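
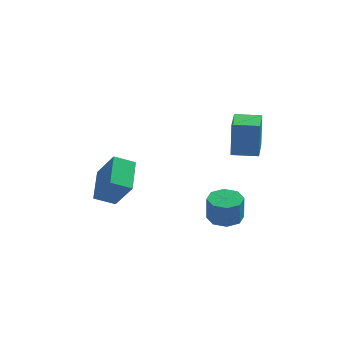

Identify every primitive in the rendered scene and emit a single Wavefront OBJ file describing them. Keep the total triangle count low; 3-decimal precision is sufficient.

v 2.888 -1.583 1.589
v 2.883 -1.279 3.535
v 2.857 0.235 1.305
v 2.852 0.539 3.251
v 4.268 -1.559 1.589
v 4.263 -1.255 3.535
v 4.237 0.259 1.305
v 4.232 0.563 3.251
v 2.596 -0.815 -3.441
v 3.134 -0.048 -3.366
v 3.142 -0.198 -1.904
v 2.604 -0.965 -1.979
v 2.431 0.105 -3.346
v 2.44 -0.044 -1.884
v 1.825 -0.28 -3.382
v 1.834 -0.43 -1.92
v 1.67 -0.98 -3.453
v 1.679 -1.129 -1.99
v 2.058 -1.582 -3.516
v 2.066 -1.732 -2.054
v 2.76 -1.736 -3.536
v 2.769 -1.885 -2.074
v 3.366 -1.35 -3.5
v 3.375 -1.5 -2.038
v 3.521 -0.651 -3.43
v 3.53 -0.8 -1.967
v -3.95 -1.459 -2.171
v -2.984 -2.116 -0.535
v -4.044 0.356 -1.386
v -3.078 -0.3 0.249
v -2.882 -1.18 -2.689
v -1.916 -1.836 -1.054
v -2.976 0.636 -1.905
v -2.01 -0.021 -0.269
f 2 4 1
f 5 2 1
f 1 4 3
f 3 5 1
f 2 8 4
f 6 2 5
f 6 8 2
f 4 8 3
f 7 5 3
f 3 8 7
f 7 6 5
f 8 6 7
f 10 9 13
f 10 13 11
f 11 13 14
f 11 14 12
f 13 9 15
f 13 15 14
f 14 15 16
f 14 16 12
f 15 9 17
f 15 17 16
f 16 17 18
f 16 18 12
f 17 9 19
f 17 19 18
f 18 19 20
f 18 20 12
f 19 9 21
f 19 21 20
f 20 21 22
f 20 22 12
f 21 9 23
f 21 23 22
f 22 23 24
f 22 24 12
f 23 9 25
f 23 25 24
f 24 25 26
f 24 26 12
f 25 9 10
f 25 10 26
f 26 10 11
f 26 11 12
f 28 30 27
f 31 28 27
f 27 30 29
f 29 31 27
f 28 34 30
f 32 28 31
f 32 34 28
f 30 34 29
f 33 31 29
f 29 34 33
f 33 32 31
f 34 32 33



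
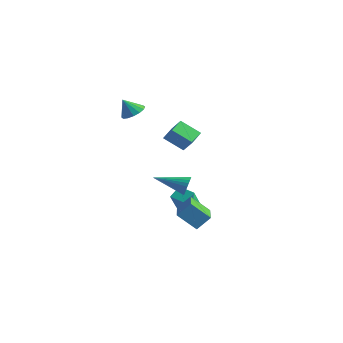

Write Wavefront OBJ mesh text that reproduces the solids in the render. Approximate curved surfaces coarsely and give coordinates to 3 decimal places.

v 1.855 1.371 -1.209
v 2.163 1.236 -0.676
v 0.465 0.249 -0.691
v 2.03 1.432 -0.607
v 1.872 1.618 -0.629
v 1.71 1.767 -0.74
v 1.571 1.855 -0.922
v 1.475 1.87 -1.148
v 1.436 1.809 -1.383
v 1.462 1.681 -1.591
v 1.547 1.507 -1.742
v 1.679 1.311 -1.811
v 1.838 1.125 -1.788
v 1.999 0.976 -1.678
v 2.139 0.888 -1.496
v 2.235 0.873 -1.27
v 2.273 0.934 -1.035
v 2.248 1.061 -0.826
v -1.002 2.874 -3.237
v -1.008 3.559 -2.685
v -1.569 3.897 -4.512
v -1.574 4.582 -3.959
v -0.086 3.078 -3.481
v -0.091 3.763 -2.928
v -0.652 4.101 -4.755
v -0.658 4.786 -4.203
v 2.409 -0.879 2.894
v 2.122 -0.006 3.263
v 3.246 -0.282 2.131
v 2.959 0.591 2.5
v 3.121 -0.951 3.62
v 2.834 -0.078 3.989
v 3.958 -0.354 2.857
v 3.671 0.519 3.226
v 1.057 1.388 -3.016
v 1.462 1.98 -2.263
v 1.873 2.008 -3.941
v 2.278 2.6 -3.187
v 2.562 -0.08 -2.673
v 2.967 0.512 -1.919
v 3.378 0.54 -3.597
v 3.783 1.132 -2.844
v -2.392 1.52 2.951
v -1.976 1.981 3.335
v -2.728 1.06 3.869
v -2.309 2.156 3.3
v -2.665 2.16 3.172
v -2.947 1.993 2.985
v -3.081 1.699 2.789
v -3.03 1.357 2.636
v -2.809 1.059 2.568
v -2.475 0.884 2.602
v -2.12 0.88 2.73
v -1.837 1.047 2.917
v -1.703 1.341 3.113
v -1.754 1.683 3.266
f 2 1 4
f 2 4 3
f 4 1 5
f 4 5 3
f 5 1 6
f 5 6 3
f 6 1 7
f 6 7 3
f 7 1 8
f 7 8 3
f 8 1 9
f 8 9 3
f 9 1 10
f 9 10 3
f 10 1 11
f 10 11 3
f 11 1 12
f 11 12 3
f 12 1 13
f 12 13 3
f 13 1 14
f 13 14 3
f 14 1 15
f 14 15 3
f 15 1 16
f 15 16 3
f 16 1 17
f 16 17 3
f 17 1 18
f 17 18 3
f 18 1 2
f 18 2 3
f 20 22 19
f 23 20 19
f 19 22 21
f 21 23 19
f 20 26 22
f 24 20 23
f 24 26 20
f 22 26 21
f 25 23 21
f 21 26 25
f 25 24 23
f 26 24 25
f 28 30 27
f 31 28 27
f 27 30 29
f 29 31 27
f 28 34 30
f 32 28 31
f 32 34 28
f 30 34 29
f 33 31 29
f 29 34 33
f 33 32 31
f 34 32 33
f 36 38 35
f 39 36 35
f 35 38 37
f 37 39 35
f 36 42 38
f 40 36 39
f 40 42 36
f 38 42 37
f 41 39 37
f 37 42 41
f 41 40 39
f 42 40 41
f 44 43 46
f 44 46 45
f 46 43 47
f 46 47 45
f 47 43 48
f 47 48 45
f 48 43 49
f 48 49 45
f 49 43 50
f 49 50 45
f 50 43 51
f 50 51 45
f 51 43 52
f 51 52 45
f 52 43 53
f 52 53 45
f 53 43 54
f 53 54 45
f 54 43 55
f 54 55 45
f 55 43 56
f 55 56 45
f 56 43 44
f 56 44 45



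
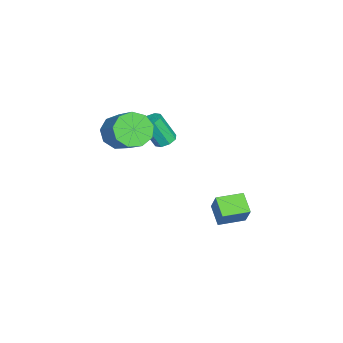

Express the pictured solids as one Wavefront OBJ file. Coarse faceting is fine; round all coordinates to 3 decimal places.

v -2.553 -0.002 -2.148
v -1.959 0.273 -1.118
v -3.107 1.119 -2.128
v -2.513 1.394 -1.098
v -1.747 0.406 -2.722
v -1.153 0.681 -1.692
v -2.301 1.527 -2.702
v -1.707 1.802 -1.672
v -2.818 -2.007 1.676
v -2.553 -2.412 1.46
v -2.516 -3.077 2.747
v -2.782 -2.673 2.964
v -2.306 -2.123 1.602
v -2.27 -2.788 2.89
v -2.36 -1.766 1.788
v -2.323 -2.432 3.076
v -2.682 -1.551 1.908
v -2.645 -2.216 3.196
v -3.084 -1.603 1.893
v -3.047 -2.268 3.18
v -3.33 -1.892 1.75
v -3.294 -2.557 3.038
v -3.277 -2.248 1.564
v -3.24 -2.914 2.852
v -2.955 -2.464 1.444
v -2.918 -3.129 2.732
v -1.931 -3.784 2.635
v -1.293 -3.912 1.999
v -0.171 -3.144 2.969
v -0.809 -3.016 3.605
v -1.582 -3.37 1.904
v -0.461 -2.601 2.874
v -2.035 -3.021 2.151
v -0.914 -2.252 3.121
v -2.439 -3.03 2.624
v -1.318 -2.261 3.594
v -2.605 -3.391 3.103
v -1.484 -2.622 4.073
v -2.455 -3.937 3.363
v -1.334 -3.168 4.333
v -2.06 -4.411 3.282
v -0.939 -3.642 4.252
v -1.605 -4.592 2.899
v -0.483 -3.823 3.868
v -1.301 -4.395 2.392
v -0.18 -3.626 3.362
f 2 4 1
f 5 2 1
f 1 4 3
f 3 5 1
f 2 8 4
f 6 2 5
f 6 8 2
f 4 8 3
f 7 5 3
f 3 8 7
f 7 6 5
f 8 6 7
f 10 9 13
f 10 13 11
f 11 13 14
f 11 14 12
f 13 9 15
f 13 15 14
f 14 15 16
f 14 16 12
f 15 9 17
f 15 17 16
f 16 17 18
f 16 18 12
f 17 9 19
f 17 19 18
f 18 19 20
f 18 20 12
f 19 9 21
f 19 21 20
f 20 21 22
f 20 22 12
f 21 9 23
f 21 23 22
f 22 23 24
f 22 24 12
f 23 9 25
f 23 25 24
f 24 25 26
f 24 26 12
f 25 9 10
f 25 10 26
f 26 10 11
f 26 11 12
f 28 27 31
f 28 31 29
f 29 31 32
f 29 32 30
f 31 27 33
f 31 33 32
f 32 33 34
f 32 34 30
f 33 27 35
f 33 35 34
f 34 35 36
f 34 36 30
f 35 27 37
f 35 37 36
f 36 37 38
f 36 38 30
f 37 27 39
f 37 39 38
f 38 39 40
f 38 40 30
f 39 27 41
f 39 41 40
f 40 41 42
f 40 42 30
f 41 27 43
f 41 43 42
f 42 43 44
f 42 44 30
f 43 27 45
f 43 45 44
f 44 45 46
f 44 46 30
f 45 27 28
f 45 28 46
f 46 28 29
f 46 29 30



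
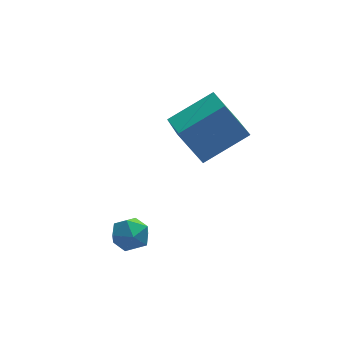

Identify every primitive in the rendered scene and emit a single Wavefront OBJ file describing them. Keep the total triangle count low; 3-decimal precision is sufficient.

v -0.391 0.035 2.671
v -1.215 0.598 4.023
v -0.278 2.04 1.905
v -1.102 2.603 3.257
v 1.462 0.317 3.683
v 0.638 0.88 5.035
v 1.575 2.322 2.917
v 0.751 2.885 4.269
v -3.235 0.109 -0.815
v -2.558 -0.346 -0.656
v -3.982 -0.754 -0.104
v -3.305 -1.209 0.055
v -3.389 -0.455 0.395
v -2.928 0.078 -0.044
v -3.612 -1.178 -0.716
v -3.151 -0.645 -1.155
v -2.791 -1.141 -0.594
v -2.653 -0.694 0.092
v -3.887 -0.406 -0.852
v -3.749 0.041 -0.166
f 2 4 1
f 5 2 1
f 1 4 3
f 3 5 1
f 2 8 4
f 6 2 5
f 6 8 2
f 4 8 3
f 7 5 3
f 3 8 7
f 7 6 5
f 8 6 7
f 9 20 14
f 9 14 10
f 9 10 16
f 9 16 19
f 9 19 20
f 10 14 18
f 14 20 13
f 20 19 11
f 19 16 15
f 16 10 17
f 12 18 13
f 12 13 11
f 12 11 15
f 12 15 17
f 12 17 18
f 13 18 14
f 11 13 20
f 15 11 19
f 17 15 16
f 18 17 10



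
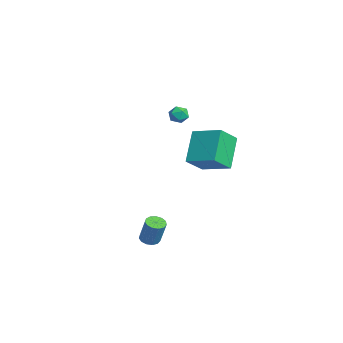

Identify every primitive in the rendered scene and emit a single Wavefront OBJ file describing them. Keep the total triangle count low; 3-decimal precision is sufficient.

v 3.229 -0.934 1.505
v 1.93 -0.268 3.083
v 4.462 0.294 2.002
v 3.163 0.96 3.58
v 3.877 -1.98 2.48
v 2.578 -1.314 4.058
v 5.11 -0.752 2.977
v 3.811 -0.086 4.555
v -3.956 -0.565 2.993
v -3.467 -0.18 3.187
v -3.273 -1.16 2.453
v -2.784 -0.775 2.647
v -3.088 -1.158 3.078
v -3.51 -0.79 3.412
v -3.23 -0.55 2.228
v -3.652 -0.182 2.562
v -3.019 -0.17 2.714
v -2.931 -0.546 3.24
v -3.809 -0.794 2.4
v -3.721 -1.17 2.926
v 3.568 -3.854 -3.196
v 3.991 -3.515 -3.402
v 4.515 -3.287 -1.95
v 4.092 -3.626 -1.744
v 3.737 -3.319 -3.341
v 4.261 -3.091 -1.889
v 3.43 -3.292 -3.234
v 3.954 -3.064 -1.782
v 3.166 -3.444 -3.115
v 3.69 -3.216 -1.663
v 3.03 -3.726 -3.022
v 3.554 -3.498 -1.57
v 3.065 -4.049 -2.984
v 3.588 -3.821 -1.532
v 3.259 -4.309 -3.013
v 3.783 -4.082 -1.561
v 3.552 -4.426 -3.1
v 4.076 -4.198 -1.649
v 3.85 -4.36 -3.218
v 4.374 -4.133 -1.766
v 4.058 -4.134 -3.329
v 4.582 -3.907 -1.877
v 4.111 -3.819 -3.397
v 4.635 -3.591 -1.946
f 2 4 1
f 5 2 1
f 1 4 3
f 3 5 1
f 2 8 4
f 6 2 5
f 6 8 2
f 4 8 3
f 7 5 3
f 3 8 7
f 7 6 5
f 8 6 7
f 9 20 14
f 9 14 10
f 9 10 16
f 9 16 19
f 9 19 20
f 10 14 18
f 14 20 13
f 20 19 11
f 19 16 15
f 16 10 17
f 12 18 13
f 12 13 11
f 12 11 15
f 12 15 17
f 12 17 18
f 13 18 14
f 11 13 20
f 15 11 19
f 17 15 16
f 18 17 10
f 22 21 25
f 22 25 23
f 23 25 26
f 23 26 24
f 25 21 27
f 25 27 26
f 26 27 28
f 26 28 24
f 27 21 29
f 27 29 28
f 28 29 30
f 28 30 24
f 29 21 31
f 29 31 30
f 30 31 32
f 30 32 24
f 31 21 33
f 31 33 32
f 32 33 34
f 32 34 24
f 33 21 35
f 33 35 34
f 34 35 36
f 34 36 24
f 35 21 37
f 35 37 36
f 36 37 38
f 36 38 24
f 37 21 39
f 37 39 38
f 38 39 40
f 38 40 24
f 39 21 41
f 39 41 40
f 40 41 42
f 40 42 24
f 41 21 43
f 41 43 42
f 42 43 44
f 42 44 24
f 43 21 22
f 43 22 44
f 44 22 23
f 44 23 24



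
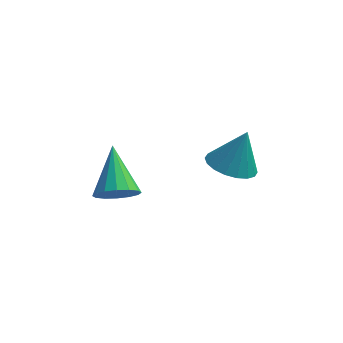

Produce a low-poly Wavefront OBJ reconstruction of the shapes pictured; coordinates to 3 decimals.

v 3.377 2.863 0.294
v 4 2.228 0.258
v 3.823 3.217 1.726
v 4.191 2.546 0.12
v 4.22 2.927 0.016
v 4.083 3.296 -0.032
v 3.807 3.579 -0.016
v 3.445 3.72 0.062
v 3.07 3.691 0.186
v 2.755 3.499 0.331
v 2.564 3.18 0.469
v 2.534 2.799 0.572
v 2.671 2.431 0.621
v 2.948 2.148 0.605
v 3.31 2.007 0.527
v 3.685 2.035 0.403
v -0.442 3.139 -2.095
v 0.178 3.566 -2.393
v -0.918 4.661 -0.905
v -0.147 3.659 -2.642
v -0.551 3.612 -2.744
v -0.926 3.439 -2.672
v -1.171 3.185 -2.445
v -1.221 2.919 -2.125
v -1.062 2.712 -1.797
v -0.737 2.619 -1.549
v -0.333 2.666 -1.447
v 0.041 2.839 -1.519
v 0.287 3.093 -1.745
v 0.337 3.359 -2.065
f 2 1 4
f 2 4 3
f 4 1 5
f 4 5 3
f 5 1 6
f 5 6 3
f 6 1 7
f 6 7 3
f 7 1 8
f 7 8 3
f 8 1 9
f 8 9 3
f 9 1 10
f 9 10 3
f 10 1 11
f 10 11 3
f 11 1 12
f 11 12 3
f 12 1 13
f 12 13 3
f 13 1 14
f 13 14 3
f 14 1 15
f 14 15 3
f 15 1 16
f 15 16 3
f 16 1 2
f 16 2 3
f 18 17 20
f 18 20 19
f 20 17 21
f 20 21 19
f 21 17 22
f 21 22 19
f 22 17 23
f 22 23 19
f 23 17 24
f 23 24 19
f 24 17 25
f 24 25 19
f 25 17 26
f 25 26 19
f 26 17 27
f 26 27 19
f 27 17 28
f 27 28 19
f 28 17 29
f 28 29 19
f 29 17 30
f 29 30 19
f 30 17 18
f 30 18 19



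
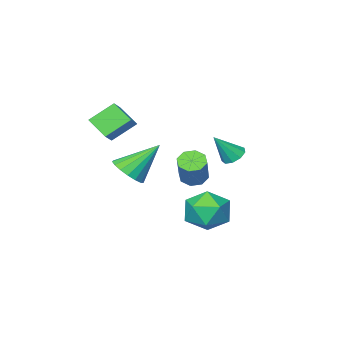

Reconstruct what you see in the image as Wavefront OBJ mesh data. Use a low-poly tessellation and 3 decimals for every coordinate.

v -0.211 1.544 -1.833
v 0.429 1.386 -2.859
v -0.929 -0.286 -2.001
v -0.289 -0.444 -3.027
v 0.287 -0.362 -1.955
v 0.731 0.769 -1.852
v -1.231 0.331 -3.008
v -0.787 1.462 -2.905
v -0.201 0.637 -3.586
v 0.737 0.209 -2.935
v -1.237 0.891 -1.925
v -0.299 0.463 -1.274
v -1.72 -2.544 -1.652
v -1.073 -2.669 -1.915
v -0.332 -1.78 -0.51
v -0.98 -1.656 -0.248
v -1.285 -2.203 -2.098
v -0.544 -1.315 -0.693
v -1.752 -1.937 -2.019
v -1.012 -1.049 -0.614
v -2.201 -2.027 -1.726
v -1.46 -1.138 -0.321
v -2.368 -2.42 -1.39
v -1.627 -1.531 0.015
v -2.156 -2.885 -1.207
v -1.415 -1.997 0.198
v -1.688 -3.151 -1.286
v -0.948 -2.263 0.119
v -1.24 -3.062 -1.579
v -0.499 -2.173 -0.174
v -0.837 1.66 1.212
v -0.446 1.323 0.851
v 0.077 1.42 2.428
v -0.331 1.738 0.846
v -0.452 2.117 1.012
v -0.754 2.281 1.272
v -1.095 2.155 1.504
v -1.315 1.798 1.599
v -1.312 1.375 1.513
v -1.087 1.086 1.287
v -0.745 1.065 1.025
v 2.345 -1.894 -0.238
v 2.864 -1.128 -0.072
v 1.015 -1.326 1.298
v 2.566 -0.991 -0.38
v 2.218 -1.061 -0.656
v 1.899 -1.322 -0.836
v 1.682 -1.714 -0.879
v 1.616 -2.147 -0.776
v 1.718 -2.522 -0.549
v 1.964 -2.753 -0.251
v 2.296 -2.787 0.05
v 2.64 -2.617 0.285
v 2.917 -2.281 0.4
v 3.062 -1.856 0.369
v 3.043 -1.44 0.198
v 2.913 -2.309 1.686
v 3.098 -3.376 2.406
v 1.84 -1.881 2.596
v 2.025 -2.948 3.316
v 3.535 -1.852 2.204
v 3.72 -2.919 2.924
v 2.462 -1.424 3.114
v 2.647 -2.491 3.834
f 1 12 6
f 1 6 2
f 1 2 8
f 1 8 11
f 1 11 12
f 2 6 10
f 6 12 5
f 12 11 3
f 11 8 7
f 8 2 9
f 4 10 5
f 4 5 3
f 4 3 7
f 4 7 9
f 4 9 10
f 5 10 6
f 3 5 12
f 7 3 11
f 9 7 8
f 10 9 2
f 14 13 17
f 14 17 15
f 15 17 18
f 15 18 16
f 17 13 19
f 17 19 18
f 18 19 20
f 18 20 16
f 19 13 21
f 19 21 20
f 20 21 22
f 20 22 16
f 21 13 23
f 21 23 22
f 22 23 24
f 22 24 16
f 23 13 25
f 23 25 24
f 24 25 26
f 24 26 16
f 25 13 27
f 25 27 26
f 26 27 28
f 26 28 16
f 27 13 29
f 27 29 28
f 28 29 30
f 28 30 16
f 29 13 14
f 29 14 30
f 30 14 15
f 30 15 16
f 32 31 34
f 32 34 33
f 34 31 35
f 34 35 33
f 35 31 36
f 35 36 33
f 36 31 37
f 36 37 33
f 37 31 38
f 37 38 33
f 38 31 39
f 38 39 33
f 39 31 40
f 39 40 33
f 40 31 41
f 40 41 33
f 41 31 32
f 41 32 33
f 43 42 45
f 43 45 44
f 45 42 46
f 45 46 44
f 46 42 47
f 46 47 44
f 47 42 48
f 47 48 44
f 48 42 49
f 48 49 44
f 49 42 50
f 49 50 44
f 50 42 51
f 50 51 44
f 51 42 52
f 51 52 44
f 52 42 53
f 52 53 44
f 53 42 54
f 53 54 44
f 54 42 55
f 54 55 44
f 55 42 56
f 55 56 44
f 56 42 43
f 56 43 44
f 58 60 57
f 61 58 57
f 57 60 59
f 59 61 57
f 58 64 60
f 62 58 61
f 62 64 58
f 60 64 59
f 63 61 59
f 59 64 63
f 63 62 61
f 64 62 63



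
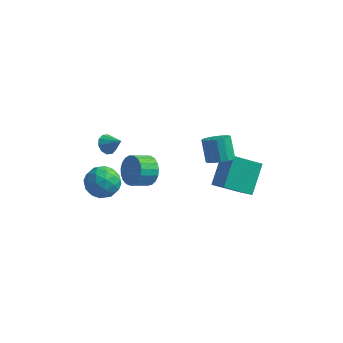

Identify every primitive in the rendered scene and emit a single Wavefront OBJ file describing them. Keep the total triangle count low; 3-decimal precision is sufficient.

v -3.308 -2.519 -0.503
v -2.549 -2.349 -1.211
v -2.511 -3.931 0.011
v -1.752 -3.761 -0.697
v -1.85 -3.123 0.133
v -2.343 -2.25 -0.185
v -2.717 -4.03 -1.015
v -3.21 -3.157 -1.333
v -2.184 -3.282 -1.527
v -1.648 -2.722 -0.817
v -3.412 -3.558 -0.383
v -2.876 -2.998 0.327
v -2.998 -2.31 -0.902
v -2.062 -3.97 -0.298
v -2.119 -3.595 0.19
v -1.673 -3.495 -0.226
v -2.877 -2.252 -0.299
v -2.431 -2.152 -0.715
v -2.02 -2.607 0.075
v -2.629 -4.128 -0.485
v -2.183 -4.028 -0.901
v -3.387 -2.785 -0.974
v -2.941 -2.685 -1.39
v -3.04 -3.673 -1.275
v -2.338 -2.759 -1.504
v -1.869 -3.589 -1.202
v -2.437 -3.747 -1.389
v -2.726 -3.234 -1.576
v -2.023 -2.429 -1.087
v -1.554 -3.259 -0.784
v -1.612 -2.884 -0.297
v -1.902 -2.371 -0.484
v -1.808 -2.978 -1.273
v -3.506 -3.021 -0.416
v -3.037 -3.851 -0.113
v -3.158 -3.909 -0.716
v -3.448 -3.396 -0.903
v -3.191 -2.691 0.002
v -2.722 -3.521 0.304
v -2.334 -3.046 0.376
v -2.623 -2.533 0.189
v -3.252 -3.302 0.073
v 4.086 -0.285 -1.769
v 2.873 -1.362 -0.548
v 4.109 1.196 -0.439
v 2.896 0.119 0.781
v 4.904 -0.699 -1.321
v 3.691 -1.776 -0.101
v 4.927 0.782 0.008
v 3.714 -0.295 1.229
v -1.901 1.68 -3.755
v -1.172 1.409 -3.159
v -1.87 0.609 -2.669
v -2.599 0.88 -3.265
v -1.355 1.702 -2.942
v -2.053 0.901 -2.452
v -1.632 1.99 -2.865
v -2.33 1.19 -2.375
v -1.956 2.225 -2.942
v -2.654 1.425 -2.452
v -2.27 2.366 -3.16
v -2.968 1.566 -2.67
v -2.52 2.388 -3.481
v -3.219 1.588 -2.991
v -2.664 2.288 -3.849
v -3.362 1.488 -3.359
v -2.675 2.083 -4.201
v -3.374 1.282 -3.711
v -2.553 1.808 -4.476
v -3.251 1.007 -3.986
v -2.317 1.511 -4.626
v -3.016 0.71 -4.136
v -2.01 1.243 -4.625
v -2.709 0.443 -4.135
v -1.684 1.051 -4.474
v -2.383 0.25 -3.984
v -1.395 0.968 -4.199
v -2.094 0.167 -3.709
v -1.194 1.008 -3.847
v -1.893 0.207 -3.357
v -1.115 1.164 -3.479
v -1.813 0.363 -2.989
v -2.225 -3.053 2.641
v -1.933 -2.559 2.381
v -1.395 -3.187 3.319
v -2.152 -2.428 2.676
v -2.399 -2.536 2.957
v -2.579 -2.841 3.117
v -2.625 -3.228 3.096
v -2.517 -3.547 2.901
v -2.298 -3.678 2.607
v -2.051 -3.57 2.326
v -1.871 -3.264 2.165
v -1.826 -2.878 2.186
v 3.662 -2.281 2.645
v 4.191 -2.607 3.064
v 3.708 -1.966 4.174
v 3.178 -1.639 3.755
v 4.351 -2.275 2.942
v 3.867 -1.633 4.052
v 4.325 -1.944 2.74
v 3.842 -1.303 3.85
v 4.122 -1.704 2.512
v 3.639 -1.062 3.622
v 3.796 -1.618 2.321
v 3.312 -0.977 3.43
v 3.433 -1.71 2.216
v 2.95 -1.068 3.326
v 3.132 -1.954 2.226
v 2.649 -1.313 3.336
v 2.973 -2.287 2.348
v 2.489 -1.645 3.458
v 2.998 -2.617 2.55
v 2.515 -1.976 3.66
v 3.201 -2.858 2.778
v 2.718 -2.216 3.888
v 3.528 -2.943 2.97
v 3.044 -2.302 4.079
v 3.89 -2.852 3.074
v 3.407 -2.21 4.184
f 1 38 17
f 38 12 41
f 17 41 6
f 38 41 17
f 1 17 13
f 17 6 18
f 13 18 2
f 17 18 13
f 1 13 22
f 13 2 23
f 22 23 8
f 13 23 22
f 1 22 34
f 22 8 37
f 34 37 11
f 22 37 34
f 1 34 38
f 34 11 42
f 38 42 12
f 34 42 38
f 2 18 29
f 18 6 32
f 29 32 10
f 18 32 29
f 6 41 19
f 41 12 40
f 19 40 5
f 41 40 19
f 12 42 39
f 42 11 35
f 39 35 3
f 42 35 39
f 11 37 36
f 37 8 24
f 36 24 7
f 37 24 36
f 8 23 28
f 23 2 25
f 28 25 9
f 23 25 28
f 4 30 16
f 30 10 31
f 16 31 5
f 30 31 16
f 4 16 14
f 16 5 15
f 14 15 3
f 16 15 14
f 4 14 21
f 14 3 20
f 21 20 7
f 14 20 21
f 4 21 26
f 21 7 27
f 26 27 9
f 21 27 26
f 4 26 30
f 26 9 33
f 30 33 10
f 26 33 30
f 5 31 19
f 31 10 32
f 19 32 6
f 31 32 19
f 3 15 39
f 15 5 40
f 39 40 12
f 15 40 39
f 7 20 36
f 20 3 35
f 36 35 11
f 20 35 36
f 9 27 28
f 27 7 24
f 28 24 8
f 27 24 28
f 10 33 29
f 33 9 25
f 29 25 2
f 33 25 29
f 44 46 43
f 47 44 43
f 43 46 45
f 45 47 43
f 44 50 46
f 48 44 47
f 48 50 44
f 46 50 45
f 49 47 45
f 45 50 49
f 49 48 47
f 50 48 49
f 52 51 55
f 52 55 53
f 53 55 56
f 53 56 54
f 55 51 57
f 55 57 56
f 56 57 58
f 56 58 54
f 57 51 59
f 57 59 58
f 58 59 60
f 58 60 54
f 59 51 61
f 59 61 60
f 60 61 62
f 60 62 54
f 61 51 63
f 61 63 62
f 62 63 64
f 62 64 54
f 63 51 65
f 63 65 64
f 64 65 66
f 64 66 54
f 65 51 67
f 65 67 66
f 66 67 68
f 66 68 54
f 67 51 69
f 67 69 68
f 68 69 70
f 68 70 54
f 69 51 71
f 69 71 70
f 70 71 72
f 70 72 54
f 71 51 73
f 71 73 72
f 72 73 74
f 72 74 54
f 73 51 75
f 73 75 74
f 74 75 76
f 74 76 54
f 75 51 77
f 75 77 76
f 76 77 78
f 76 78 54
f 77 51 79
f 77 79 78
f 78 79 80
f 78 80 54
f 79 51 81
f 79 81 80
f 80 81 82
f 80 82 54
f 81 51 52
f 81 52 82
f 82 52 53
f 82 53 54
f 84 83 86
f 84 86 85
f 86 83 87
f 86 87 85
f 87 83 88
f 87 88 85
f 88 83 89
f 88 89 85
f 89 83 90
f 89 90 85
f 90 83 91
f 90 91 85
f 91 83 92
f 91 92 85
f 92 83 93
f 92 93 85
f 93 83 94
f 93 94 85
f 94 83 84
f 94 84 85
f 96 95 99
f 96 99 97
f 97 99 100
f 97 100 98
f 99 95 101
f 99 101 100
f 100 101 102
f 100 102 98
f 101 95 103
f 101 103 102
f 102 103 104
f 102 104 98
f 103 95 105
f 103 105 104
f 104 105 106
f 104 106 98
f 105 95 107
f 105 107 106
f 106 107 108
f 106 108 98
f 107 95 109
f 107 109 108
f 108 109 110
f 108 110 98
f 109 95 111
f 109 111 110
f 110 111 112
f 110 112 98
f 111 95 113
f 111 113 112
f 112 113 114
f 112 114 98
f 113 95 115
f 113 115 114
f 114 115 116
f 114 116 98
f 115 95 117
f 115 117 116
f 116 117 118
f 116 118 98
f 117 95 119
f 117 119 118
f 118 119 120
f 118 120 98
f 119 95 96
f 119 96 120
f 120 96 97
f 120 97 98



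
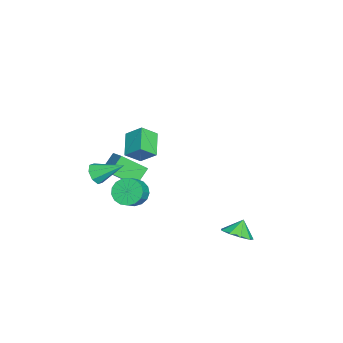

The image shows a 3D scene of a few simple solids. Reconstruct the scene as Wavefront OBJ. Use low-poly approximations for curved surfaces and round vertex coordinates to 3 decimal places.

v 3.452 -4.711 0.389
v 3.942 -5.038 0.9
v 3.528 -3.029 1.391
v 4.227 -4.779 0.443
v 4.057 -4.481 -0.045
v 3.533 -4.317 -0.279
v 2.961 -4.385 -0.122
v 2.676 -4.644 0.335
v 2.846 -4.942 0.823
v 3.371 -5.106 1.057
v -2.412 -3.227 -2.966
v -2.21 -4.808 -1.861
v -0.949 -2.431 -2.095
v -0.747 -4.012 -0.99
v -1.533 -3.788 -3.93
v -1.331 -5.369 -2.825
v -0.07 -2.992 -3.059
v 0.132 -4.573 -1.954
v 3.314 3.548 -4.148
v 4.182 3.871 -3.697
v 2.726 3.852 -3.232
v 3.889 4.398 -4.061
v 3.327 4.527 -4.465
v 2.759 4.199 -4.721
v 2.451 3.565 -4.709
v 2.546 2.924 -4.434
v 3.001 2.574 -4.025
v 3.603 2.68 -3.673
v 4.069 3.192 -3.544
v 2.129 -3.178 3.131
v 2.432 -2.18 3.989
v 1.615 -2.342 2.341
v 1.918 -1.345 3.199
v 3.642 -2.975 2.361
v 3.945 -1.978 3.219
v 3.128 -2.14 1.571
v 3.431 -1.142 2.429
v 1.319 -2.91 -2.669
v 1.896 -2.322 -3.217
v 2.839 -2.541 -2.458
v 2.261 -3.13 -1.911
v 1.707 -2.028 -2.897
v 2.649 -2.248 -2.138
v 1.428 -1.937 -2.524
v 2.371 -2.157 -1.765
v 1.124 -2.069 -2.185
v 2.067 -2.288 -1.426
v 0.865 -2.394 -1.957
v 1.808 -2.613 -1.198
v 0.71 -2.836 -1.892
v 1.653 -3.056 -1.133
v 0.694 -3.296 -2.005
v 1.637 -3.516 -1.246
v 0.821 -3.668 -2.27
v 1.764 -3.887 -1.512
v 1.062 -3.866 -2.627
v 2.005 -4.085 -1.868
v 1.362 -3.845 -2.994
v 2.305 -4.064 -2.235
v 1.652 -3.61 -3.286
v 2.595 -3.829 -2.527
v 1.865 -3.215 -3.437
v 2.808 -3.434 -2.678
v 1.953 -2.75 -3.412
v 2.896 -2.969 -2.653
f 2 1 4
f 2 4 3
f 4 1 5
f 4 5 3
f 5 1 6
f 5 6 3
f 6 1 7
f 6 7 3
f 7 1 8
f 7 8 3
f 8 1 9
f 8 9 3
f 9 1 10
f 9 10 3
f 10 1 2
f 10 2 3
f 12 14 11
f 15 12 11
f 11 14 13
f 13 15 11
f 12 18 14
f 16 12 15
f 16 18 12
f 14 18 13
f 17 15 13
f 13 18 17
f 17 16 15
f 18 16 17
f 20 19 22
f 20 22 21
f 22 19 23
f 22 23 21
f 23 19 24
f 23 24 21
f 24 19 25
f 24 25 21
f 25 19 26
f 25 26 21
f 26 19 27
f 26 27 21
f 27 19 28
f 27 28 21
f 28 19 29
f 28 29 21
f 29 19 20
f 29 20 21
f 31 33 30
f 34 31 30
f 30 33 32
f 32 34 30
f 31 37 33
f 35 31 34
f 35 37 31
f 33 37 32
f 36 34 32
f 32 37 36
f 36 35 34
f 37 35 36
f 39 38 42
f 39 42 40
f 40 42 43
f 40 43 41
f 42 38 44
f 42 44 43
f 43 44 45
f 43 45 41
f 44 38 46
f 44 46 45
f 45 46 47
f 45 47 41
f 46 38 48
f 46 48 47
f 47 48 49
f 47 49 41
f 48 38 50
f 48 50 49
f 49 50 51
f 49 51 41
f 50 38 52
f 50 52 51
f 51 52 53
f 51 53 41
f 52 38 54
f 52 54 53
f 53 54 55
f 53 55 41
f 54 38 56
f 54 56 55
f 55 56 57
f 55 57 41
f 56 38 58
f 56 58 57
f 57 58 59
f 57 59 41
f 58 38 60
f 58 60 59
f 59 60 61
f 59 61 41
f 60 38 62
f 60 62 61
f 61 62 63
f 61 63 41
f 62 38 64
f 62 64 63
f 63 64 65
f 63 65 41
f 64 38 39
f 64 39 65
f 65 39 40
f 65 40 41



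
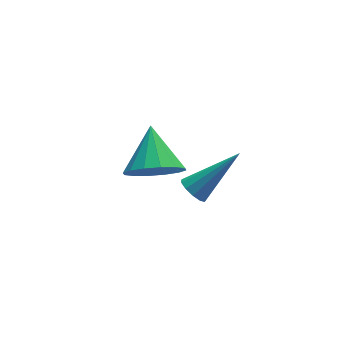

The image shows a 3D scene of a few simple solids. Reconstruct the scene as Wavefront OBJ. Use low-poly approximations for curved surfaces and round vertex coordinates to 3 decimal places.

v 2.501 2.067 0.085
v 3.01 1.432 0.78
v 2.899 3.513 1.115
v 3.398 1.585 0.415
v 3.545 1.867 -0.038
v 3.413 2.203 -0.458
v 3.036 2.502 -0.733
v 2.516 2.684 -0.789
v 1.992 2.701 -0.61
v 1.605 2.548 -0.245
v 1.457 2.266 0.208
v 1.589 1.93 0.628
v 1.966 1.631 0.903
v 2.486 1.449 0.958
v 2.508 -1.358 2.539
v 2.825 -1.191 2.135
v 4.092 -1.262 3.821
v 2.692 -0.921 2.279
v 2.488 -0.819 2.523
v 2.292 -0.922 2.773
v 2.179 -1.192 2.933
v 2.191 -1.525 2.943
v 2.325 -1.795 2.798
v 2.528 -1.897 2.554
v 2.724 -1.794 2.305
v 2.838 -1.524 2.144
f 2 1 4
f 2 4 3
f 4 1 5
f 4 5 3
f 5 1 6
f 5 6 3
f 6 1 7
f 6 7 3
f 7 1 8
f 7 8 3
f 8 1 9
f 8 9 3
f 9 1 10
f 9 10 3
f 10 1 11
f 10 11 3
f 11 1 12
f 11 12 3
f 12 1 13
f 12 13 3
f 13 1 14
f 13 14 3
f 14 1 2
f 14 2 3
f 16 15 18
f 16 18 17
f 18 15 19
f 18 19 17
f 19 15 20
f 19 20 17
f 20 15 21
f 20 21 17
f 21 15 22
f 21 22 17
f 22 15 23
f 22 23 17
f 23 15 24
f 23 24 17
f 24 15 25
f 24 25 17
f 25 15 26
f 25 26 17
f 26 15 16
f 26 16 17



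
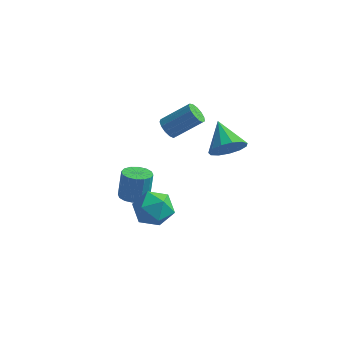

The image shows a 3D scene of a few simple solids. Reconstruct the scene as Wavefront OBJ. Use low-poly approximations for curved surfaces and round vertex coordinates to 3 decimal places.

v -2.271 1.513 -4.772
v -1.593 0.953 -4.637
v -1.571 1.387 -2.952
v -2.249 1.947 -3.088
v -1.395 1.355 -4.743
v -1.374 1.79 -3.058
v -1.433 1.8 -4.857
v -1.411 2.235 -3.173
v -1.695 2.168 -4.949
v -1.673 2.602 -3.264
v -2.111 2.36 -4.993
v -2.089 2.795 -3.308
v -2.57 2.325 -4.978
v -2.549 2.76 -3.293
v -2.949 2.073 -4.908
v -2.927 2.507 -3.223
v -3.146 1.67 -4.802
v -3.125 2.105 -3.117
v -3.109 1.225 -4.687
v -3.087 1.66 -3.003
v -2.847 0.858 -4.596
v -2.825 1.292 -2.911
v -2.431 0.665 -4.552
v -2.409 1.1 -2.867
v -1.971 0.7 -4.567
v -1.95 1.135 -2.882
v 0.024 1.01 2.239
v 0.397 0.419 2.192
v 1.749 1.18 3.374
v 1.376 1.77 3.421
v 0.522 0.653 1.9
v 1.873 1.414 3.082
v 0.488 1 1.715
v 1.84 1.76 2.897
v 0.307 1.35 1.697
v 1.659 2.11 2.878
v 0.036 1.592 1.85
v 1.388 2.352 3.032
v -0.238 1.649 2.128
v 1.113 2.41 3.31
v -0.43 1.503 2.44
v 0.922 2.264 3.622
v -0.477 1.201 2.689
v 0.875 1.961 3.871
v -0.365 0.838 2.795
v 0.987 1.598 3.977
v -0.13 0.529 2.724
v 1.222 1.29 3.906
v 0.155 0.373 2.5
v 1.506 1.134 3.681
v -0.88 0.478 -3.414
v 0.139 0.437 -4.14
v -0.459 -1.377 -2.72
v 0.56 -1.418 -3.446
v 0.519 -0.638 -2.468
v 0.259 0.508 -2.897
v -0.579 -1.448 -3.963
v -0.839 -0.302 -4.392
v 0.324 -0.753 -4.479
v 1.003 -0.253 -3.555
v -1.323 -0.687 -3.305
v -0.644 -0.187 -2.381
v 3.586 0.807 1.934
v 3.974 0.42 2.864
v 2.474 2.033 2.906
v 4.339 0.879 2.704
v 4.466 1.316 2.299
v 4.313 1.59 1.778
v 3.93 1.617 1.307
v 3.437 1.386 1.034
v 2.992 0.971 1.047
v 2.735 0.505 1.341
v 2.749 0.134 1.824
v 3.028 -0.023 2.341
v 3.485 0.084 2.729
f 2 1 5
f 2 5 3
f 3 5 6
f 3 6 4
f 5 1 7
f 5 7 6
f 6 7 8
f 6 8 4
f 7 1 9
f 7 9 8
f 8 9 10
f 8 10 4
f 9 1 11
f 9 11 10
f 10 11 12
f 10 12 4
f 11 1 13
f 11 13 12
f 12 13 14
f 12 14 4
f 13 1 15
f 13 15 14
f 14 15 16
f 14 16 4
f 15 1 17
f 15 17 16
f 16 17 18
f 16 18 4
f 17 1 19
f 17 19 18
f 18 19 20
f 18 20 4
f 19 1 21
f 19 21 20
f 20 21 22
f 20 22 4
f 21 1 23
f 21 23 22
f 22 23 24
f 22 24 4
f 23 1 25
f 23 25 24
f 24 25 26
f 24 26 4
f 25 1 2
f 25 2 26
f 26 2 3
f 26 3 4
f 28 27 31
f 28 31 29
f 29 31 32
f 29 32 30
f 31 27 33
f 31 33 32
f 32 33 34
f 32 34 30
f 33 27 35
f 33 35 34
f 34 35 36
f 34 36 30
f 35 27 37
f 35 37 36
f 36 37 38
f 36 38 30
f 37 27 39
f 37 39 38
f 38 39 40
f 38 40 30
f 39 27 41
f 39 41 40
f 40 41 42
f 40 42 30
f 41 27 43
f 41 43 42
f 42 43 44
f 42 44 30
f 43 27 45
f 43 45 44
f 44 45 46
f 44 46 30
f 45 27 47
f 45 47 46
f 46 47 48
f 46 48 30
f 47 27 49
f 47 49 48
f 48 49 50
f 48 50 30
f 49 27 28
f 49 28 50
f 50 28 29
f 50 29 30
f 51 62 56
f 51 56 52
f 51 52 58
f 51 58 61
f 51 61 62
f 52 56 60
f 56 62 55
f 62 61 53
f 61 58 57
f 58 52 59
f 54 60 55
f 54 55 53
f 54 53 57
f 54 57 59
f 54 59 60
f 55 60 56
f 53 55 62
f 57 53 61
f 59 57 58
f 60 59 52
f 64 63 66
f 64 66 65
f 66 63 67
f 66 67 65
f 67 63 68
f 67 68 65
f 68 63 69
f 68 69 65
f 69 63 70
f 69 70 65
f 70 63 71
f 70 71 65
f 71 63 72
f 71 72 65
f 72 63 73
f 72 73 65
f 73 63 74
f 73 74 65
f 74 63 75
f 74 75 65
f 75 63 64
f 75 64 65



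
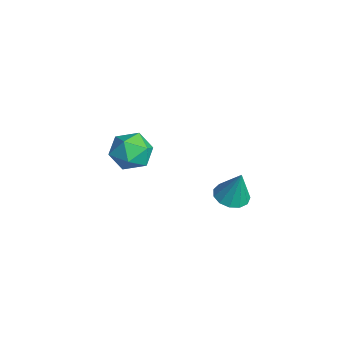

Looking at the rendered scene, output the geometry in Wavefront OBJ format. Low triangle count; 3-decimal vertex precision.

v -2.4 0.354 -3.079
v -1.726 -0.05 -2.533
v -2.894 -1.05 -3.507
v -2.22 -1.454 -2.961
v -2.953 -0.993 -2.553
v -2.648 -0.126 -2.289
v -1.972 -0.974 -3.751
v -1.667 -0.107 -3.487
v -1.462 -0.871 -2.949
v -2.068 -0.883 -2.208
v -2.552 -0.217 -3.832
v -3.158 -0.229 -3.091
v 2.408 1.978 -2.476
v 3.036 1.691 -2.592
v 2.772 2.222 -1.104
v 3.073 2.076 -2.67
v 2.899 2.43 -2.687
v 2.569 2.64 -2.636
v 2.188 2.64 -2.535
v 1.877 2.43 -2.415
v 1.734 2.076 -2.315
v 1.805 1.691 -2.265
v 2.068 1.398 -2.282
v 2.439 1.288 -2.361
v 2.799 1.398 -2.476
f 1 12 6
f 1 6 2
f 1 2 8
f 1 8 11
f 1 11 12
f 2 6 10
f 6 12 5
f 12 11 3
f 11 8 7
f 8 2 9
f 4 10 5
f 4 5 3
f 4 3 7
f 4 7 9
f 4 9 10
f 5 10 6
f 3 5 12
f 7 3 11
f 9 7 8
f 10 9 2
f 14 13 16
f 14 16 15
f 16 13 17
f 16 17 15
f 17 13 18
f 17 18 15
f 18 13 19
f 18 19 15
f 19 13 20
f 19 20 15
f 20 13 21
f 20 21 15
f 21 13 22
f 21 22 15
f 22 13 23
f 22 23 15
f 23 13 24
f 23 24 15
f 24 13 25
f 24 25 15
f 25 13 14
f 25 14 15



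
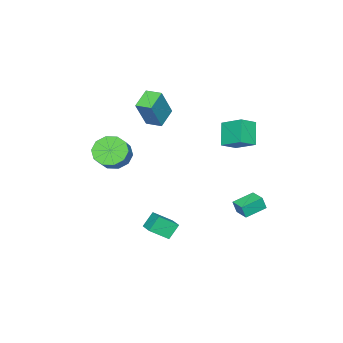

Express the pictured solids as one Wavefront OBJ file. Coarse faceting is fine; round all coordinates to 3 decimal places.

v 0.462 -3.647 0.193
v 1.172 -4.184 -0.305
v 1.968 -3.849 0.47
v 1.258 -3.313 0.967
v 1.163 -3.602 -0.547
v 1.959 -3.267 0.228
v 0.886 -3.037 -0.506
v 1.682 -2.703 0.269
v 0.447 -2.705 -0.198
v 1.243 -2.371 0.577
v 0.014 -2.733 0.259
v 0.81 -2.399 1.034
v -0.248 -3.111 0.69
v 0.548 -2.776 1.465
v -0.239 -3.693 0.932
v 0.557 -3.358 1.707
v 0.038 -4.257 0.891
v 0.834 -3.923 1.666
v 0.477 -4.589 0.583
v 1.273 -4.255 1.358
v 0.91 -4.561 0.126
v 1.706 -4.227 0.901
v -2.177 2.448 1.596
v -3.01 1.868 2.727
v -2.112 3.752 2.313
v -2.945 3.172 3.444
v -1.275 2.128 2.096
v -2.108 1.548 3.227
v -1.21 3.432 2.813
v -2.043 2.852 3.944
v -3.469 2.995 -3.066
v -3.312 2.819 -2.281
v -3.044 3.893 -2.95
v -2.888 3.717 -2.164
v -2.292 2.483 -3.416
v -2.136 2.307 -2.63
v -1.868 3.381 -3.299
v -1.711 3.205 -2.514
v 0.827 -0.121 -4.606
v 1.58 -0.872 -3.858
v 0.178 0.047 -3.785
v 0.931 -0.704 -3.037
v 1.409 0.744 -4.323
v 2.162 -0.007 -3.575
v 0.76 0.912 -3.502
v 1.513 0.161 -2.754
v -2.738 -3.253 2.478
v -1.833 -3.266 4.25
v -2.86 -2.283 2.547
v -1.955 -2.296 4.319
v -1.565 -3.064 1.881
v -0.66 -3.077 3.653
v -1.687 -2.094 1.95
v -0.782 -2.107 3.722
f 2 1 5
f 2 5 3
f 3 5 6
f 3 6 4
f 5 1 7
f 5 7 6
f 6 7 8
f 6 8 4
f 7 1 9
f 7 9 8
f 8 9 10
f 8 10 4
f 9 1 11
f 9 11 10
f 10 11 12
f 10 12 4
f 11 1 13
f 11 13 12
f 12 13 14
f 12 14 4
f 13 1 15
f 13 15 14
f 14 15 16
f 14 16 4
f 15 1 17
f 15 17 16
f 16 17 18
f 16 18 4
f 17 1 19
f 17 19 18
f 18 19 20
f 18 20 4
f 19 1 21
f 19 21 20
f 20 21 22
f 20 22 4
f 21 1 2
f 21 2 22
f 22 2 3
f 22 3 4
f 24 26 23
f 27 24 23
f 23 26 25
f 25 27 23
f 24 30 26
f 28 24 27
f 28 30 24
f 26 30 25
f 29 27 25
f 25 30 29
f 29 28 27
f 30 28 29
f 32 34 31
f 35 32 31
f 31 34 33
f 33 35 31
f 32 38 34
f 36 32 35
f 36 38 32
f 34 38 33
f 37 35 33
f 33 38 37
f 37 36 35
f 38 36 37
f 40 42 39
f 43 40 39
f 39 42 41
f 41 43 39
f 40 46 42
f 44 40 43
f 44 46 40
f 42 46 41
f 45 43 41
f 41 46 45
f 45 44 43
f 46 44 45
f 48 50 47
f 51 48 47
f 47 50 49
f 49 51 47
f 48 54 50
f 52 48 51
f 52 54 48
f 50 54 49
f 53 51 49
f 49 54 53
f 53 52 51
f 54 52 53



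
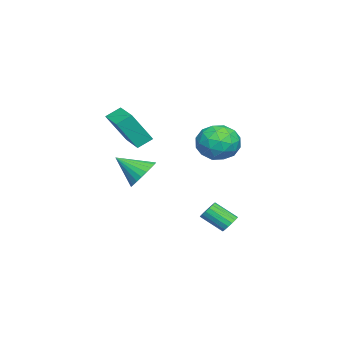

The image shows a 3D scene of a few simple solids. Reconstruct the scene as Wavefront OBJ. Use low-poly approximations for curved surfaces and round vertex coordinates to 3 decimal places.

v 2.653 -2.574 1.849
v 3.3 -3.39 3.474
v 2.206 -1.962 2.335
v 2.854 -2.778 3.959
v 3.926 -1.622 1.821
v 4.574 -2.438 3.445
v 3.48 -1.01 2.306
v 4.127 -1.826 3.931
v 1.617 2.252 -3.576
v 2.179 2.311 -3.502
v 2.185 1.187 -2.651
v 1.623 1.128 -2.724
v 2.071 2.461 -3.302
v 2.077 1.338 -2.451
v 1.859 2.564 -3.165
v 1.865 1.441 -2.314
v 1.591 2.596 -3.122
v 1.598 1.472 -2.27
v 1.33 2.548 -3.183
v 1.336 1.424 -2.331
v 1.134 2.433 -3.333
v 1.14 1.309 -2.482
v 1.049 2.276 -3.54
v 1.055 1.152 -2.688
v 1.093 2.114 -3.754
v 1.1 0.99 -2.903
v 1.258 1.983 -3.928
v 1.265 0.859 -3.076
v 1.505 1.914 -4.021
v 1.512 0.79 -3.169
v 1.778 1.922 -4.012
v 1.784 0.798 -3.16
v 2.014 2.006 -3.903
v 2.02 0.882 -3.052
v 2.158 2.146 -3.719
v 2.165 1.022 -2.868
v -0.956 1.457 0.621
v -0.483 2.185 1.417
v 0.483 0.235 0.883
v 0.956 0.963 1.679
v -0.049 0.399 1.921
v -0.938 1.154 1.759
v 0.938 1.266 0.541
v 0.049 2.021 0.379
v 0.688 2.067 1.367
v 0.077 1.531 2.22
v -0.077 0.889 0.08
v -0.688 0.353 0.933
v -0.846 1.928 0.996
v 0.846 0.492 1.304
v 0.255 0.161 1.446
v 0.533 0.588 1.914
v -1.113 1.322 1.197
v -0.836 1.75 1.665
v -0.58 0.7 1.961
v 0.836 0.67 0.635
v 1.113 1.098 1.103
v -0.533 1.832 0.386
v -0.255 2.259 0.854
v 0.58 1.72 0.339
v 0.12 2.287 1.435
v 0.966 1.569 1.589
v 0.956 1.747 0.92
v 0.433 2.19 0.825
v -0.239 1.972 1.936
v 0.607 1.254 2.09
v 0.017 0.922 2.232
v -0.506 1.366 2.137
v 0.45 1.902 1.907
v -0.607 1.166 0.21
v 0.239 0.448 0.364
v 0.506 1.054 0.163
v -0.017 1.498 0.068
v -0.966 0.851 0.711
v -0.12 0.133 0.865
v -0.433 0.23 1.475
v -0.956 0.673 1.38
v -0.45 0.518 0.393
v 2.001 -1.934 -0.599
v 2.849 -2.183 -0.999
v 2.079 -3.306 0.419
v 2.964 -1.964 -0.713
v 2.933 -1.741 -0.409
v 2.76 -1.547 -0.134
v 2.471 -1.412 0.07
v 2.111 -1.356 0.173
v 1.734 -1.388 0.158
v 1.398 -1.504 0.028
v 1.154 -1.685 -0.198
v 1.038 -1.903 -0.484
v 1.07 -2.127 -0.788
v 1.243 -2.321 -1.063
v 1.531 -2.456 -1.267
v 1.891 -2.512 -1.37
v 2.268 -2.479 -1.355
v 2.604 -2.364 -1.225
f 2 4 1
f 5 2 1
f 1 4 3
f 3 5 1
f 2 8 4
f 6 2 5
f 6 8 2
f 4 8 3
f 7 5 3
f 3 8 7
f 7 6 5
f 8 6 7
f 10 9 13
f 10 13 11
f 11 13 14
f 11 14 12
f 13 9 15
f 13 15 14
f 14 15 16
f 14 16 12
f 15 9 17
f 15 17 16
f 16 17 18
f 16 18 12
f 17 9 19
f 17 19 18
f 18 19 20
f 18 20 12
f 19 9 21
f 19 21 20
f 20 21 22
f 20 22 12
f 21 9 23
f 21 23 22
f 22 23 24
f 22 24 12
f 23 9 25
f 23 25 24
f 24 25 26
f 24 26 12
f 25 9 27
f 25 27 26
f 26 27 28
f 26 28 12
f 27 9 29
f 27 29 28
f 28 29 30
f 28 30 12
f 29 9 31
f 29 31 30
f 30 31 32
f 30 32 12
f 31 9 33
f 31 33 32
f 32 33 34
f 32 34 12
f 33 9 35
f 33 35 34
f 34 35 36
f 34 36 12
f 35 9 10
f 35 10 36
f 36 10 11
f 36 11 12
f 37 74 53
f 74 48 77
f 53 77 42
f 74 77 53
f 37 53 49
f 53 42 54
f 49 54 38
f 53 54 49
f 37 49 58
f 49 38 59
f 58 59 44
f 49 59 58
f 37 58 70
f 58 44 73
f 70 73 47
f 58 73 70
f 37 70 74
f 70 47 78
f 74 78 48
f 70 78 74
f 38 54 65
f 54 42 68
f 65 68 46
f 54 68 65
f 42 77 55
f 77 48 76
f 55 76 41
f 77 76 55
f 48 78 75
f 78 47 71
f 75 71 39
f 78 71 75
f 47 73 72
f 73 44 60
f 72 60 43
f 73 60 72
f 44 59 64
f 59 38 61
f 64 61 45
f 59 61 64
f 40 66 52
f 66 46 67
f 52 67 41
f 66 67 52
f 40 52 50
f 52 41 51
f 50 51 39
f 52 51 50
f 40 50 57
f 50 39 56
f 57 56 43
f 50 56 57
f 40 57 62
f 57 43 63
f 62 63 45
f 57 63 62
f 40 62 66
f 62 45 69
f 66 69 46
f 62 69 66
f 41 67 55
f 67 46 68
f 55 68 42
f 67 68 55
f 39 51 75
f 51 41 76
f 75 76 48
f 51 76 75
f 43 56 72
f 56 39 71
f 72 71 47
f 56 71 72
f 45 63 64
f 63 43 60
f 64 60 44
f 63 60 64
f 46 69 65
f 69 45 61
f 65 61 38
f 69 61 65
f 80 79 82
f 80 82 81
f 82 79 83
f 82 83 81
f 83 79 84
f 83 84 81
f 84 79 85
f 84 85 81
f 85 79 86
f 85 86 81
f 86 79 87
f 86 87 81
f 87 79 88
f 87 88 81
f 88 79 89
f 88 89 81
f 89 79 90
f 89 90 81
f 90 79 91
f 90 91 81
f 91 79 92
f 91 92 81
f 92 79 93
f 92 93 81
f 93 79 94
f 93 94 81
f 94 79 95
f 94 95 81
f 95 79 96
f 95 96 81
f 96 79 80
f 96 80 81



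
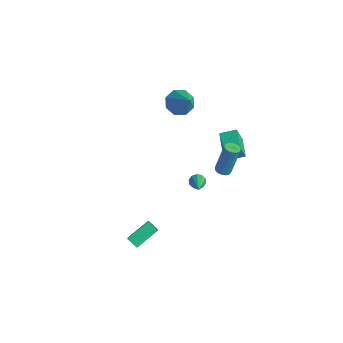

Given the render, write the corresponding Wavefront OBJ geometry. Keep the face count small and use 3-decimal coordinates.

v 1.976 -4.17 -4.937
v 1.279 -4.372 -4.514
v 2.029 -2.654 -4.126
v 1.333 -2.856 -3.703
v 3.147 -5.024 -3.417
v 2.451 -5.226 -2.994
v 3.201 -3.508 -2.606
v 2.504 -3.71 -2.183
v -2.399 2.346 2.228
v -1.808 3.001 1.8
v -0.941 2.014 3.732
v -2.262 3.313 2.309
v -2.796 3.059 2.771
v -3.097 2.387 2.915
v -2.989 1.691 2.656
v -2.535 1.379 2.147
v -2.002 1.633 1.686
v -1.701 2.305 1.542
v 3.351 1.258 0.615
v 3.682 1.638 0.483
v 3.879 2.182 2.554
v 3.549 1.802 2.685
v 3.414 1.756 0.478
v 3.611 2.3 2.549
v 3.126 1.716 0.516
v 3.323 2.26 2.587
v 2.91 1.531 0.585
v 3.107 2.075 2.656
v 2.834 1.259 0.664
v 3.031 1.803 2.734
v 2.922 0.987 0.727
v 3.119 1.531 2.797
v 3.147 0.801 0.754
v 3.344 1.345 2.825
v 3.437 0.76 0.737
v 3.634 1.304 2.808
v 3.699 0.877 0.682
v 3.896 1.421 2.752
v 3.851 1.116 0.604
v 4.049 1.659 2.675
v 3.845 1.399 0.531
v 4.042 1.943 2.601
v 1.256 3.36 -1.411
v 1.232 2.885 -0.168
v -0.034 4.136 -1.139
v -0.058 3.662 0.104
v 1.858 4.238 -1.064
v 1.834 3.764 0.179
v 0.568 5.015 -0.792
v 0.544 4.54 0.451
v 1.239 0.962 -2.145
v 1.617 1.13 -2.492
v 2.741 -0.122 -1.035
v 1.596 1.354 -2.246
v 1.439 1.429 -1.961
v 1.206 1.325 -1.746
v 0.985 1.083 -1.684
v 0.861 0.795 -1.797
v 0.881 0.57 -2.044
v 1.038 0.496 -2.329
v 1.272 0.6 -2.544
v 1.492 0.842 -2.606
f 2 4 1
f 5 2 1
f 1 4 3
f 3 5 1
f 2 8 4
f 6 2 5
f 6 8 2
f 4 8 3
f 7 5 3
f 3 8 7
f 7 6 5
f 8 6 7
f 10 9 12
f 10 12 11
f 12 9 13
f 12 13 11
f 13 9 14
f 13 14 11
f 14 9 15
f 14 15 11
f 15 9 16
f 15 16 11
f 16 9 17
f 16 17 11
f 17 9 18
f 17 18 11
f 18 9 10
f 18 10 11
f 20 19 23
f 20 23 21
f 21 23 24
f 21 24 22
f 23 19 25
f 23 25 24
f 24 25 26
f 24 26 22
f 25 19 27
f 25 27 26
f 26 27 28
f 26 28 22
f 27 19 29
f 27 29 28
f 28 29 30
f 28 30 22
f 29 19 31
f 29 31 30
f 30 31 32
f 30 32 22
f 31 19 33
f 31 33 32
f 32 33 34
f 32 34 22
f 33 19 35
f 33 35 34
f 34 35 36
f 34 36 22
f 35 19 37
f 35 37 36
f 36 37 38
f 36 38 22
f 37 19 39
f 37 39 38
f 38 39 40
f 38 40 22
f 39 19 41
f 39 41 40
f 40 41 42
f 40 42 22
f 41 19 20
f 41 20 42
f 42 20 21
f 42 21 22
f 44 46 43
f 47 44 43
f 43 46 45
f 45 47 43
f 44 50 46
f 48 44 47
f 48 50 44
f 46 50 45
f 49 47 45
f 45 50 49
f 49 48 47
f 50 48 49
f 52 51 54
f 52 54 53
f 54 51 55
f 54 55 53
f 55 51 56
f 55 56 53
f 56 51 57
f 56 57 53
f 57 51 58
f 57 58 53
f 58 51 59
f 58 59 53
f 59 51 60
f 59 60 53
f 60 51 61
f 60 61 53
f 61 51 62
f 61 62 53
f 62 51 52
f 62 52 53



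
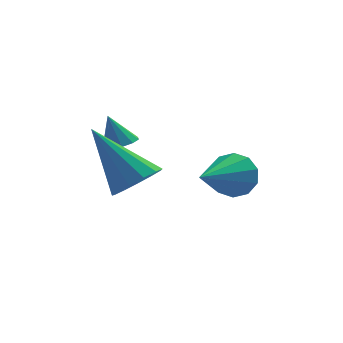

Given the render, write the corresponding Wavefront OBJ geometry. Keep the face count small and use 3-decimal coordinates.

v 1.418 -4.061 -1.468
v 1.898 -4.398 -0.939
v 0.222 -3.259 0.128
v 2.064 -3.993 -1.018
v 2.025 -3.609 -1.241
v 1.793 -3.369 -1.535
v 1.442 -3.349 -1.808
v 1.083 -3.555 -1.974
v 0.831 -3.921 -1.978
v 0.765 -4.332 -1.821
v 0.906 -4.658 -1.552
v 1.21 -4.793 -1.256
v 1.58 -4.697 -1.027
v 3.998 -2.024 -2.128
v 4.407 -2.022 -1.476
v 3.022 -3.596 -1.512
v 4.02 -1.755 -1.407
v 3.624 -1.59 -1.614
v 3.371 -1.591 -2.017
v 3.357 -1.758 -2.462
v 3.588 -2.026 -2.78
v 3.976 -2.293 -2.849
v 4.372 -2.458 -2.643
v 4.625 -2.457 -2.24
v 4.638 -2.291 -1.794
v 0.962 -1.823 -0.987
v 1.287 -2.208 -0.822
v 0.618 -1.697 -0.013
v 1.448 -1.924 -0.802
v 1.424 -1.601 -0.852
v 1.223 -1.363 -0.954
v 0.923 -1.301 -1.068
v 0.637 -1.438 -1.151
v 0.476 -1.722 -1.172
v 0.5 -2.045 -1.121
v 0.701 -2.283 -1.02
v 1.001 -2.345 -0.905
f 2 1 4
f 2 4 3
f 4 1 5
f 4 5 3
f 5 1 6
f 5 6 3
f 6 1 7
f 6 7 3
f 7 1 8
f 7 8 3
f 8 1 9
f 8 9 3
f 9 1 10
f 9 10 3
f 10 1 11
f 10 11 3
f 11 1 12
f 11 12 3
f 12 1 13
f 12 13 3
f 13 1 2
f 13 2 3
f 15 14 17
f 15 17 16
f 17 14 18
f 17 18 16
f 18 14 19
f 18 19 16
f 19 14 20
f 19 20 16
f 20 14 21
f 20 21 16
f 21 14 22
f 21 22 16
f 22 14 23
f 22 23 16
f 23 14 24
f 23 24 16
f 24 14 25
f 24 25 16
f 25 14 15
f 25 15 16
f 27 26 29
f 27 29 28
f 29 26 30
f 29 30 28
f 30 26 31
f 30 31 28
f 31 26 32
f 31 32 28
f 32 26 33
f 32 33 28
f 33 26 34
f 33 34 28
f 34 26 35
f 34 35 28
f 35 26 36
f 35 36 28
f 36 26 37
f 36 37 28
f 37 26 27
f 37 27 28



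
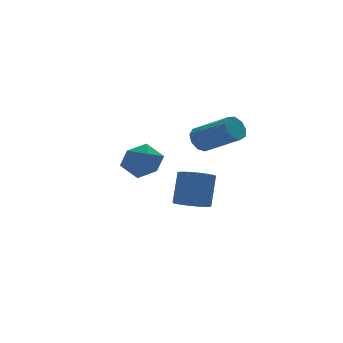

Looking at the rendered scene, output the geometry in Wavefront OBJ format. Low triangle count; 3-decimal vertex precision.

v 0.827 -2.824 2.46
v 1.464 -2.549 2.203
v 2.57 -4.1 3.284
v 1.933 -4.376 3.54
v 1.345 -2.328 2.643
v 2.45 -3.879 3.723
v 0.983 -2.339 2.997
v 2.089 -3.891 4.077
v 0.548 -2.578 3.099
v 1.654 -4.129 4.18
v 0.244 -2.931 2.903
v 1.35 -4.483 3.983
v 0.213 -3.235 2.499
v 1.318 -4.786 3.579
v 0.469 -3.346 2.077
v 1.574 -4.898 3.157
v 0.893 -3.214 1.834
v 1.998 -4.765 2.914
v 1.286 -2.899 1.884
v 2.391 -4.45 2.964
v 2.064 1.157 -3.333
v 2.867 1.507 -3.724
v 3.42 2.213 -1.959
v 2.616 1.863 -1.567
v 2.565 1.851 -3.767
v 3.118 2.557 -2.002
v 2.148 2.036 -3.71
v 2.701 2.741 -1.945
v 1.712 2.019 -3.567
v 2.265 2.725 -1.802
v 1.356 1.805 -3.37
v 1.909 2.511 -1.605
v 1.163 1.443 -3.165
v 1.715 2.148 -1.399
v 1.175 1.015 -2.998
v 1.728 1.72 -1.232
v 1.392 0.619 -2.908
v 1.944 1.325 -1.142
v 1.762 0.347 -2.915
v 2.314 1.053 -1.149
v 2.201 0.261 -3.017
v 2.754 0.967 -1.252
v 2.609 0.38 -3.193
v 3.162 1.085 -1.427
v 2.892 0.676 -3.4
v 3.445 1.382 -1.634
v 2.985 1.083 -3.592
v 3.538 1.789 -1.826
v -2.235 -1.552 1.745
v -1.187 -1.743 1.453
v -2.673 -3.217 1.267
v -1.625 -3.408 0.975
v -1.887 -3.279 2.04
v -1.617 -2.25 2.335
v -2.243 -2.71 0.385
v -1.973 -1.681 0.68
v -1.193 -2.459 0.613
v -0.972 -2.811 1.636
v -2.888 -2.149 1.084
v -2.667 -2.501 2.107
f 2 1 5
f 2 5 3
f 3 5 6
f 3 6 4
f 5 1 7
f 5 7 6
f 6 7 8
f 6 8 4
f 7 1 9
f 7 9 8
f 8 9 10
f 8 10 4
f 9 1 11
f 9 11 10
f 10 11 12
f 10 12 4
f 11 1 13
f 11 13 12
f 12 13 14
f 12 14 4
f 13 1 15
f 13 15 14
f 14 15 16
f 14 16 4
f 15 1 17
f 15 17 16
f 16 17 18
f 16 18 4
f 17 1 19
f 17 19 18
f 18 19 20
f 18 20 4
f 19 1 2
f 19 2 20
f 20 2 3
f 20 3 4
f 22 21 25
f 22 25 23
f 23 25 26
f 23 26 24
f 25 21 27
f 25 27 26
f 26 27 28
f 26 28 24
f 27 21 29
f 27 29 28
f 28 29 30
f 28 30 24
f 29 21 31
f 29 31 30
f 30 31 32
f 30 32 24
f 31 21 33
f 31 33 32
f 32 33 34
f 32 34 24
f 33 21 35
f 33 35 34
f 34 35 36
f 34 36 24
f 35 21 37
f 35 37 36
f 36 37 38
f 36 38 24
f 37 21 39
f 37 39 38
f 38 39 40
f 38 40 24
f 39 21 41
f 39 41 40
f 40 41 42
f 40 42 24
f 41 21 43
f 41 43 42
f 42 43 44
f 42 44 24
f 43 21 45
f 43 45 44
f 44 45 46
f 44 46 24
f 45 21 47
f 45 47 46
f 46 47 48
f 46 48 24
f 47 21 22
f 47 22 48
f 48 22 23
f 48 23 24
f 49 60 54
f 49 54 50
f 49 50 56
f 49 56 59
f 49 59 60
f 50 54 58
f 54 60 53
f 60 59 51
f 59 56 55
f 56 50 57
f 52 58 53
f 52 53 51
f 52 51 55
f 52 55 57
f 52 57 58
f 53 58 54
f 51 53 60
f 55 51 59
f 57 55 56
f 58 57 50



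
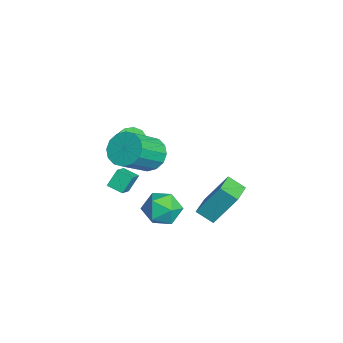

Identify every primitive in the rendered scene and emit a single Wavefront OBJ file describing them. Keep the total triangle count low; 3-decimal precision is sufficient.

v -1.883 -1.943 -0.463
v -1.404 -2.092 -0.98
v -0.139 -2.005 0.166
v -0.617 -1.857 0.683
v -1.452 -1.65 -0.96
v -0.187 -1.563 0.186
v -1.665 -1.32 -0.751
v -0.399 -1.234 0.396
v -1.961 -1.228 -0.431
v -0.695 -1.142 0.716
v -2.227 -1.409 -0.124
v -0.961 -1.323 1.023
v -2.361 -1.795 0.054
v -1.096 -1.708 1.2
v -2.313 -2.237 0.034
v -1.048 -2.15 1.18
v -2.101 -2.566 -0.176
v -0.835 -2.48 0.971
v -1.805 -2.658 -0.496
v -0.539 -2.572 0.651
v -1.539 -2.477 -0.803
v -0.273 -2.391 0.344
v -2.2 -2.103 -2.587
v -1.248 -2.517 -1.946
v -1.721 -1.413 -2.85
v -0.77 -1.827 -2.209
v -1.87 -2.653 -3.431
v -0.919 -3.067 -2.79
v -1.392 -1.963 -3.694
v -0.44 -2.377 -3.053
v 1.737 -1.35 1.336
v 2.394 -1.506 0.64
v 3.441 -2.747 1.908
v 2.783 -2.59 2.604
v 2.564 -1.106 0.891
v 3.61 -2.347 2.16
v 2.512 -0.771 1.262
v 3.559 -2.012 2.53
v 2.252 -0.591 1.652
v 3.299 -1.832 2.92
v 1.854 -0.615 1.958
v 2.901 -1.855 3.226
v 1.425 -0.835 2.097
v 2.472 -2.075 3.365
v 1.079 -1.193 2.032
v 2.126 -2.434 3.3
v 0.91 -1.593 1.78
v 1.956 -2.834 3.049
v 0.961 -1.928 1.41
v 2.008 -3.169 2.678
v 1.221 -2.108 1.02
v 2.268 -3.349 2.288
v 1.619 -2.085 0.714
v 2.666 -3.325 1.982
v 2.048 -1.865 0.575
v 3.095 -3.105 1.843
v 1.599 -0.283 -3.337
v 2.009 0.222 -2.511
v 1.751 -1.762 -2.509
v 2.161 -1.257 -1.683
v 1.147 -1.125 -1.93
v 1.053 -0.211 -2.441
v 2.707 -1.329 -2.579
v 2.613 -0.415 -3.09
v 2.693 -0.424 -2.042
v 1.73 -0.299 -1.641
v 2.03 -1.241 -3.379
v 1.067 -1.116 -2.978
v 0.905 0.972 -3.733
v 1.124 2.09 -1.969
v -0.421 1.589 -3.96
v -0.202 2.706 -2.195
v 1.362 1.754 -4.285
v 1.581 2.871 -2.52
v 0.036 2.37 -4.511
v 0.255 3.488 -2.747
f 2 1 5
f 2 5 3
f 3 5 6
f 3 6 4
f 5 1 7
f 5 7 6
f 6 7 8
f 6 8 4
f 7 1 9
f 7 9 8
f 8 9 10
f 8 10 4
f 9 1 11
f 9 11 10
f 10 11 12
f 10 12 4
f 11 1 13
f 11 13 12
f 12 13 14
f 12 14 4
f 13 1 15
f 13 15 14
f 14 15 16
f 14 16 4
f 15 1 17
f 15 17 16
f 16 17 18
f 16 18 4
f 17 1 19
f 17 19 18
f 18 19 20
f 18 20 4
f 19 1 21
f 19 21 20
f 20 21 22
f 20 22 4
f 21 1 2
f 21 2 22
f 22 2 3
f 22 3 4
f 24 26 23
f 27 24 23
f 23 26 25
f 25 27 23
f 24 30 26
f 28 24 27
f 28 30 24
f 26 30 25
f 29 27 25
f 25 30 29
f 29 28 27
f 30 28 29
f 32 31 35
f 32 35 33
f 33 35 36
f 33 36 34
f 35 31 37
f 35 37 36
f 36 37 38
f 36 38 34
f 37 31 39
f 37 39 38
f 38 39 40
f 38 40 34
f 39 31 41
f 39 41 40
f 40 41 42
f 40 42 34
f 41 31 43
f 41 43 42
f 42 43 44
f 42 44 34
f 43 31 45
f 43 45 44
f 44 45 46
f 44 46 34
f 45 31 47
f 45 47 46
f 46 47 48
f 46 48 34
f 47 31 49
f 47 49 48
f 48 49 50
f 48 50 34
f 49 31 51
f 49 51 50
f 50 51 52
f 50 52 34
f 51 31 53
f 51 53 52
f 52 53 54
f 52 54 34
f 53 31 55
f 53 55 54
f 54 55 56
f 54 56 34
f 55 31 32
f 55 32 56
f 56 32 33
f 56 33 34
f 57 68 62
f 57 62 58
f 57 58 64
f 57 64 67
f 57 67 68
f 58 62 66
f 62 68 61
f 68 67 59
f 67 64 63
f 64 58 65
f 60 66 61
f 60 61 59
f 60 59 63
f 60 63 65
f 60 65 66
f 61 66 62
f 59 61 68
f 63 59 67
f 65 63 64
f 66 65 58
f 70 72 69
f 73 70 69
f 69 72 71
f 71 73 69
f 70 76 72
f 74 70 73
f 74 76 70
f 72 76 71
f 75 73 71
f 71 76 75
f 75 74 73
f 76 74 75



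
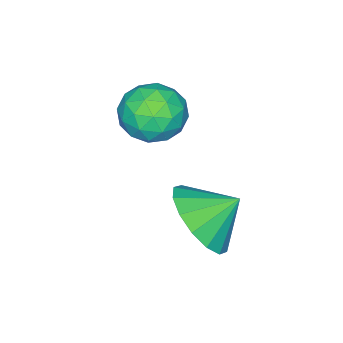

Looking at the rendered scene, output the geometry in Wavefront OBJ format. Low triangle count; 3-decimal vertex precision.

v 1.006 2.248 -1.64
v 1.424 1.773 -0.765
v 0.354 2.892 -0.98
v 1.757 2.211 -0.865
v 1.888 2.659 -1.173
v 1.783 2.997 -1.606
v 1.469 3.134 -2.048
v 1.032 3.033 -2.381
v 0.587 2.722 -2.516
v 0.255 2.284 -2.416
v 0.124 1.836 -2.108
v 0.229 1.498 -1.675
v 0.542 1.361 -1.233
v 0.98 1.462 -0.9
v 0.188 0.832 0.734
v 0.637 0.492 0.04
v -0.697 -0.312 0.72
v -0.248 -0.652 0.026
v 0.138 -0.61 0.831
v 0.685 0.096 0.84
v -0.745 0.084 -0.08
v -0.198 0.79 -0.071
v 0.061 0.03 -0.463
v 0.606 -0.399 0.1
v -0.666 0.579 0.66
v -0.121 0.15 1.223
v 0.49 0.762 0.388
v -0.55 -0.582 0.372
v -0.324 -0.558 0.845
v -0.059 -0.758 0.437
v 0.518 0.53 0.858
v 0.782 0.33 0.45
v 0.489 -0.318 0.916
v -0.842 -0.15 0.31
v -0.578 -0.35 -0.098
v -0.001 0.938 0.323
v 0.264 0.738 -0.085
v -0.549 0.498 -0.156
v 0.416 0.291 -0.315
v -0.105 -0.381 -0.323
v -0.397 0.051 -0.386
v -0.075 0.466 -0.381
v 0.736 0.039 0.016
v 0.216 -0.633 0.008
v 0.443 -0.609 0.481
v 0.764 -0.194 0.486
v 0.397 -0.233 -0.28
v -0.276 0.813 0.752
v -0.796 0.141 0.744
v -0.824 0.374 0.274
v -0.503 0.789 0.279
v 0.045 0.561 1.083
v -0.476 -0.111 1.075
v 0.015 -0.286 1.141
v 0.337 0.129 1.146
v -0.457 0.413 1.04
f 2 1 4
f 2 4 3
f 4 1 5
f 4 5 3
f 5 1 6
f 5 6 3
f 6 1 7
f 6 7 3
f 7 1 8
f 7 8 3
f 8 1 9
f 8 9 3
f 9 1 10
f 9 10 3
f 10 1 11
f 10 11 3
f 11 1 12
f 11 12 3
f 12 1 13
f 12 13 3
f 13 1 14
f 13 14 3
f 14 1 2
f 14 2 3
f 15 52 31
f 52 26 55
f 31 55 20
f 52 55 31
f 15 31 27
f 31 20 32
f 27 32 16
f 31 32 27
f 15 27 36
f 27 16 37
f 36 37 22
f 27 37 36
f 15 36 48
f 36 22 51
f 48 51 25
f 36 51 48
f 15 48 52
f 48 25 56
f 52 56 26
f 48 56 52
f 16 32 43
f 32 20 46
f 43 46 24
f 32 46 43
f 20 55 33
f 55 26 54
f 33 54 19
f 55 54 33
f 26 56 53
f 56 25 49
f 53 49 17
f 56 49 53
f 25 51 50
f 51 22 38
f 50 38 21
f 51 38 50
f 22 37 42
f 37 16 39
f 42 39 23
f 37 39 42
f 18 44 30
f 44 24 45
f 30 45 19
f 44 45 30
f 18 30 28
f 30 19 29
f 28 29 17
f 30 29 28
f 18 28 35
f 28 17 34
f 35 34 21
f 28 34 35
f 18 35 40
f 35 21 41
f 40 41 23
f 35 41 40
f 18 40 44
f 40 23 47
f 44 47 24
f 40 47 44
f 19 45 33
f 45 24 46
f 33 46 20
f 45 46 33
f 17 29 53
f 29 19 54
f 53 54 26
f 29 54 53
f 21 34 50
f 34 17 49
f 50 49 25
f 34 49 50
f 23 41 42
f 41 21 38
f 42 38 22
f 41 38 42
f 24 47 43
f 47 23 39
f 43 39 16
f 47 39 43



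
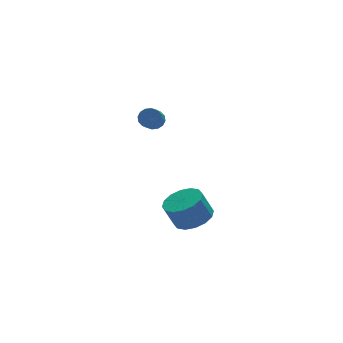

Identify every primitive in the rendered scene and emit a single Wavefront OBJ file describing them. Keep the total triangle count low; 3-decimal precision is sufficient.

v -1.533 -1.389 2.603
v -1.027 -1.529 2.827
v -1.482 -2.191 3.44
v -1.987 -2.051 3.217
v -1.126 -1.307 2.994
v -1.58 -1.968 3.607
v -1.333 -1.106 3.056
v -1.788 -1.768 3.67
v -1.594 -0.982 2.997
v -2.049 -1.643 3.611
v -1.839 -0.967 2.833
v -2.293 -1.628 3.446
v -2.001 -1.064 2.607
v -2.456 -1.726 3.22
v -2.038 -1.249 2.38
v -2.493 -1.911 2.993
v -1.94 -1.472 2.213
v -2.394 -2.133 2.826
v -1.732 -1.672 2.15
v -2.187 -2.334 2.764
v -1.471 -1.797 2.209
v -1.926 -2.458 2.823
v -1.227 -1.812 2.374
v -1.681 -2.473 2.987
v -1.064 -1.714 2.6
v -1.519 -2.376 3.213
v -0.086 -2.818 -3.778
v 0.656 -2.115 -3.588
v 0.147 -1.918 -2.331
v -0.594 -2.622 -2.522
v 0.248 -1.833 -3.797
v -0.261 -1.637 -2.541
v -0.25 -1.816 -4.002
v -0.759 -1.619 -2.745
v -0.704 -2.067 -4.146
v -1.213 -1.871 -2.889
v -0.992 -2.52 -4.192
v -1.501 -2.323 -2.935
v -1.037 -3.052 -4.127
v -1.546 -2.855 -2.87
v -0.827 -3.522 -3.969
v -1.336 -3.325 -2.712
v -0.419 -3.803 -3.759
v -0.928 -3.607 -2.503
v 0.079 -3.821 -3.555
v -0.43 -3.624 -2.298
v 0.533 -3.569 -3.411
v 0.024 -3.373 -2.154
v 0.821 -3.117 -3.365
v 0.312 -2.92 -2.108
v 0.866 -2.585 -3.43
v 0.357 -2.388 -2.173
f 2 1 5
f 2 5 3
f 3 5 6
f 3 6 4
f 5 1 7
f 5 7 6
f 6 7 8
f 6 8 4
f 7 1 9
f 7 9 8
f 8 9 10
f 8 10 4
f 9 1 11
f 9 11 10
f 10 11 12
f 10 12 4
f 11 1 13
f 11 13 12
f 12 13 14
f 12 14 4
f 13 1 15
f 13 15 14
f 14 15 16
f 14 16 4
f 15 1 17
f 15 17 16
f 16 17 18
f 16 18 4
f 17 1 19
f 17 19 18
f 18 19 20
f 18 20 4
f 19 1 21
f 19 21 20
f 20 21 22
f 20 22 4
f 21 1 23
f 21 23 22
f 22 23 24
f 22 24 4
f 23 1 25
f 23 25 24
f 24 25 26
f 24 26 4
f 25 1 2
f 25 2 26
f 26 2 3
f 26 3 4
f 28 27 31
f 28 31 29
f 29 31 32
f 29 32 30
f 31 27 33
f 31 33 32
f 32 33 34
f 32 34 30
f 33 27 35
f 33 35 34
f 34 35 36
f 34 36 30
f 35 27 37
f 35 37 36
f 36 37 38
f 36 38 30
f 37 27 39
f 37 39 38
f 38 39 40
f 38 40 30
f 39 27 41
f 39 41 40
f 40 41 42
f 40 42 30
f 41 27 43
f 41 43 42
f 42 43 44
f 42 44 30
f 43 27 45
f 43 45 44
f 44 45 46
f 44 46 30
f 45 27 47
f 45 47 46
f 46 47 48
f 46 48 30
f 47 27 49
f 47 49 48
f 48 49 50
f 48 50 30
f 49 27 51
f 49 51 50
f 50 51 52
f 50 52 30
f 51 27 28
f 51 28 52
f 52 28 29
f 52 29 30



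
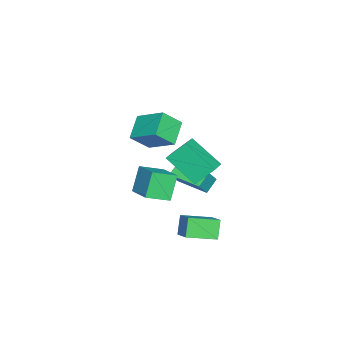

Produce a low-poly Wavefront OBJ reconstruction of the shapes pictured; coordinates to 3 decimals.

v 3.718 2.886 1.906
v 3.305 1.237 3.206
v 3.348 3.804 2.951
v 2.935 2.155 4.252
v 4.845 2.905 2.288
v 4.432 1.256 3.589
v 4.475 3.823 3.334
v 4.062 2.174 4.634
v -2.871 -1.697 0.492
v -2.311 -0.061 1.496
v -1.502 -1.658 -0.336
v -0.942 -0.021 0.669
v -2.218 -2.559 1.531
v -1.658 -0.922 2.536
v -0.849 -2.519 0.704
v -0.289 -0.883 1.708
v 2.969 0.29 -0.455
v 2.149 0.39 0.915
v 4.176 1.415 0.186
v 3.356 1.515 1.556
v 3.704 -0.795 0.064
v 2.884 -0.695 1.434
v 4.911 0.33 0.705
v 4.091 0.43 2.075
v 2.653 1.296 -3.668
v 1.974 1.221 -2.645
v 1.825 2.774 -4.108
v 1.146 2.698 -3.086
v 3.614 2.042 -2.974
v 2.935 1.966 -1.952
v 2.786 3.519 -3.415
v 2.107 3.444 -2.392
v -3.194 -0.057 -2.779
v -2.474 -0.274 -1.806
v -2.522 1.835 -2.854
v -1.802 1.618 -1.88
v -2.418 -0.358 -3.42
v -1.698 -0.575 -2.446
v -1.746 1.534 -3.494
v -1.026 1.317 -2.521
f 2 4 1
f 5 2 1
f 1 4 3
f 3 5 1
f 2 8 4
f 6 2 5
f 6 8 2
f 4 8 3
f 7 5 3
f 3 8 7
f 7 6 5
f 8 6 7
f 10 12 9
f 13 10 9
f 9 12 11
f 11 13 9
f 10 16 12
f 14 10 13
f 14 16 10
f 12 16 11
f 15 13 11
f 11 16 15
f 15 14 13
f 16 14 15
f 18 20 17
f 21 18 17
f 17 20 19
f 19 21 17
f 18 24 20
f 22 18 21
f 22 24 18
f 20 24 19
f 23 21 19
f 19 24 23
f 23 22 21
f 24 22 23
f 26 28 25
f 29 26 25
f 25 28 27
f 27 29 25
f 26 32 28
f 30 26 29
f 30 32 26
f 28 32 27
f 31 29 27
f 27 32 31
f 31 30 29
f 32 30 31
f 34 36 33
f 37 34 33
f 33 36 35
f 35 37 33
f 34 40 36
f 38 34 37
f 38 40 34
f 36 40 35
f 39 37 35
f 35 40 39
f 39 38 37
f 40 38 39



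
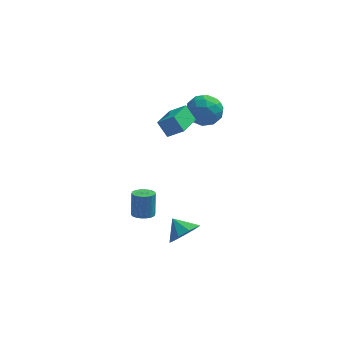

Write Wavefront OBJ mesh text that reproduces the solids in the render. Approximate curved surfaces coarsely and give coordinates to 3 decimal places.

v -1.528 0.822 2.763
v -2.165 1.221 3.749
v -0.929 2.714 2.384
v -1.567 3.113 3.37
v -0.513 0.647 3.49
v -1.151 1.046 4.476
v 0.085 2.539 3.111
v -0.552 2.938 4.097
v -0.434 3.541 2.478
v 0.342 4.482 2.251
v 0.758 2.918 3.969
v 1.534 3.859 3.742
v 0.41 4.083 4.217
v -0.326 4.468 3.296
v 1.426 2.932 2.924
v 0.69 3.317 2.003
v 1.492 4.106 2.527
v 0.864 4.817 3.326
v 0.236 2.583 2.894
v -0.392 3.294 3.693
v -0.15 4.066 2.234
v 1.25 3.334 3.986
v 0.59 3.465 4.266
v 1.046 4.018 4.132
v -0.543 4.058 2.848
v -0.087 4.611 2.715
v -0.047 4.376 3.87
v 1.187 2.789 3.505
v 1.643 3.342 3.372
v 0.054 3.382 2.088
v 0.51 3.935 1.954
v 1.147 3.024 2.35
v 0.982 4.398 2.262
v 1.682 4.032 3.138
v 1.619 3.487 2.658
v 1.186 3.714 2.116
v 0.612 4.816 2.732
v 1.313 4.45 3.608
v 0.652 4.581 3.888
v 0.219 4.808 3.346
v 1.288 4.595 2.894
v -0.213 2.95 2.612
v 0.488 2.584 3.488
v 0.881 2.592 2.874
v 0.448 2.819 2.332
v -0.582 3.368 3.082
v 0.118 3.002 3.958
v -0.086 3.686 4.104
v -0.519 3.913 3.562
v -0.188 2.805 3.326
v -2.818 -1.622 -2.607
v -2.119 -1.822 -2.539
v -2.123 -1.297 -0.964
v -2.822 -1.098 -1.033
v -2.097 -1.514 -2.641
v -2.101 -0.99 -1.066
v -2.217 -1.228 -2.737
v -2.222 -0.703 -1.162
v -2.457 -1.02 -2.807
v -2.461 -0.495 -1.232
v -2.768 -0.931 -2.837
v -2.772 -0.407 -1.263
v -3.089 -0.979 -2.822
v -3.093 -0.455 -1.248
v -3.356 -1.155 -2.765
v -3.361 -0.63 -1.19
v -3.517 -1.423 -2.676
v -3.521 -0.898 -1.101
v -3.539 -1.73 -2.574
v -3.543 -1.206 -0.999
v -3.418 -2.017 -2.478
v -3.423 -1.492 -0.903
v -3.179 -2.225 -2.408
v -3.183 -1.7 -0.833
v -2.868 -2.313 -2.377
v -2.872 -1.789 -0.803
v -2.547 -2.265 -2.392
v -2.551 -1.741 -0.818
v -2.279 -2.09 -2.45
v -2.284 -1.565 -0.875
v -0.131 -4.343 -1.883
v 0.441 -3.443 -2.154
v -0.909 -3.617 -1.117
v -0.127 -3.542 -2.637
v -0.697 -4.016 -2.767
v -1.002 -4.642 -2.484
v -0.9 -5.129 -1.919
v -0.438 -5.247 -1.337
v 0.167 -4.943 -1.01
v 0.633 -4.357 -1.092
v 0.741 -3.765 -1.543
f 2 4 1
f 5 2 1
f 1 4 3
f 3 5 1
f 2 8 4
f 6 2 5
f 6 8 2
f 4 8 3
f 7 5 3
f 3 8 7
f 7 6 5
f 8 6 7
f 9 46 25
f 46 20 49
f 25 49 14
f 46 49 25
f 9 25 21
f 25 14 26
f 21 26 10
f 25 26 21
f 9 21 30
f 21 10 31
f 30 31 16
f 21 31 30
f 9 30 42
f 30 16 45
f 42 45 19
f 30 45 42
f 9 42 46
f 42 19 50
f 46 50 20
f 42 50 46
f 10 26 37
f 26 14 40
f 37 40 18
f 26 40 37
f 14 49 27
f 49 20 48
f 27 48 13
f 49 48 27
f 20 50 47
f 50 19 43
f 47 43 11
f 50 43 47
f 19 45 44
f 45 16 32
f 44 32 15
f 45 32 44
f 16 31 36
f 31 10 33
f 36 33 17
f 31 33 36
f 12 38 24
f 38 18 39
f 24 39 13
f 38 39 24
f 12 24 22
f 24 13 23
f 22 23 11
f 24 23 22
f 12 22 29
f 22 11 28
f 29 28 15
f 22 28 29
f 12 29 34
f 29 15 35
f 34 35 17
f 29 35 34
f 12 34 38
f 34 17 41
f 38 41 18
f 34 41 38
f 13 39 27
f 39 18 40
f 27 40 14
f 39 40 27
f 11 23 47
f 23 13 48
f 47 48 20
f 23 48 47
f 15 28 44
f 28 11 43
f 44 43 19
f 28 43 44
f 17 35 36
f 35 15 32
f 36 32 16
f 35 32 36
f 18 41 37
f 41 17 33
f 37 33 10
f 41 33 37
f 52 51 55
f 52 55 53
f 53 55 56
f 53 56 54
f 55 51 57
f 55 57 56
f 56 57 58
f 56 58 54
f 57 51 59
f 57 59 58
f 58 59 60
f 58 60 54
f 59 51 61
f 59 61 60
f 60 61 62
f 60 62 54
f 61 51 63
f 61 63 62
f 62 63 64
f 62 64 54
f 63 51 65
f 63 65 64
f 64 65 66
f 64 66 54
f 65 51 67
f 65 67 66
f 66 67 68
f 66 68 54
f 67 51 69
f 67 69 68
f 68 69 70
f 68 70 54
f 69 51 71
f 69 71 70
f 70 71 72
f 70 72 54
f 71 51 73
f 71 73 72
f 72 73 74
f 72 74 54
f 73 51 75
f 73 75 74
f 74 75 76
f 74 76 54
f 75 51 77
f 75 77 76
f 76 77 78
f 76 78 54
f 77 51 79
f 77 79 78
f 78 79 80
f 78 80 54
f 79 51 52
f 79 52 80
f 80 52 53
f 80 53 54
f 82 81 84
f 82 84 83
f 84 81 85
f 84 85 83
f 85 81 86
f 85 86 83
f 86 81 87
f 86 87 83
f 87 81 88
f 87 88 83
f 88 81 89
f 88 89 83
f 89 81 90
f 89 90 83
f 90 81 91
f 90 91 83
f 91 81 82
f 91 82 83

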